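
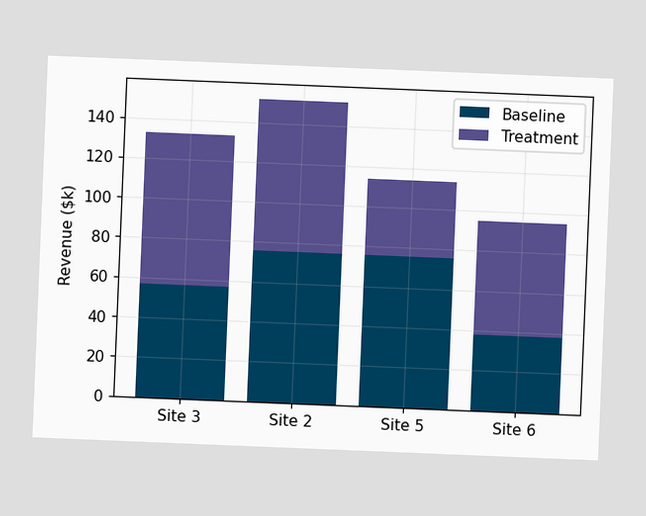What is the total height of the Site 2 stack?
$152k

The chart is tilted about 2° clockwise. The Site 2 stack's top reaches $152k on the y-axis.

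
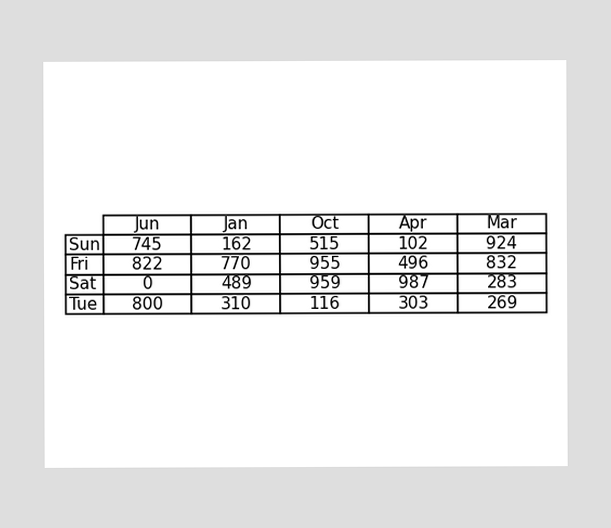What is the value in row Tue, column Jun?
800

The (Tue, Jun) cell reads 800.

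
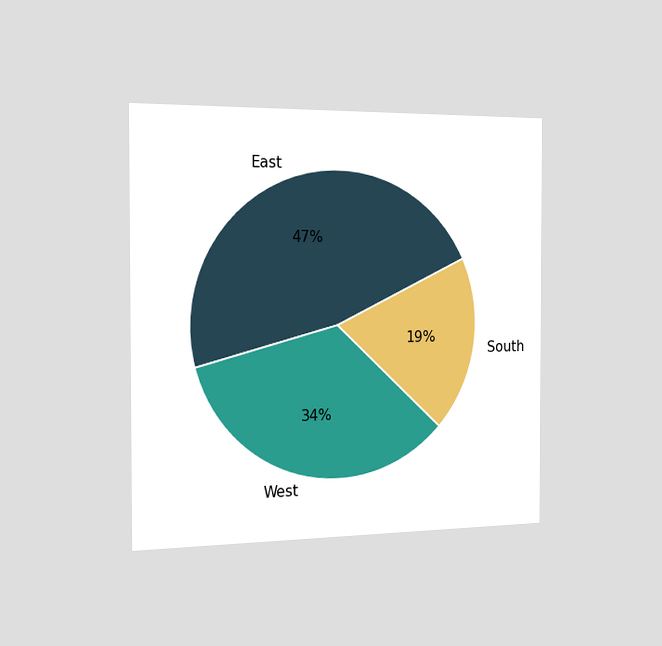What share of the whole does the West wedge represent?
The chart is viewed slightly from the left. The West slice takes up 34% of the pie.

34%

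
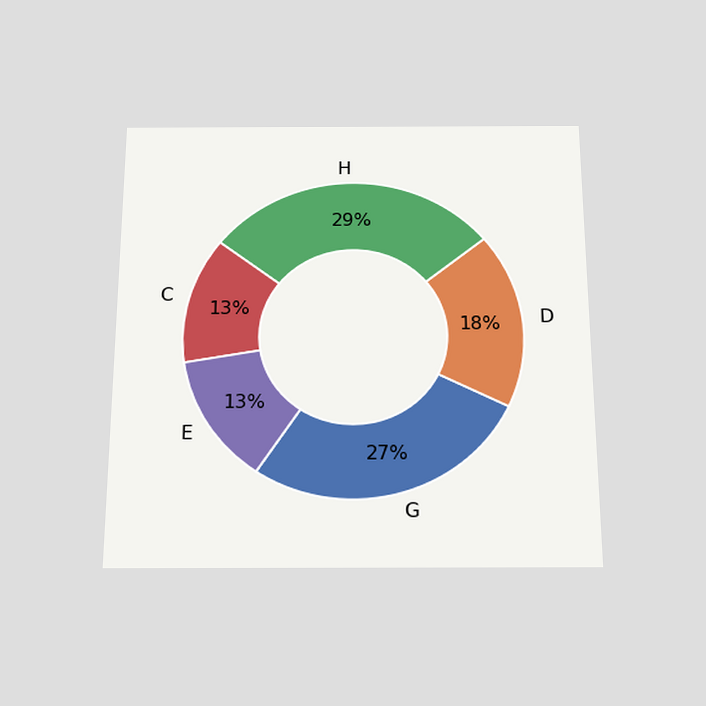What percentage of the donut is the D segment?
The chart is viewed slightly from below. The D segment takes up 18% of the ring.

18%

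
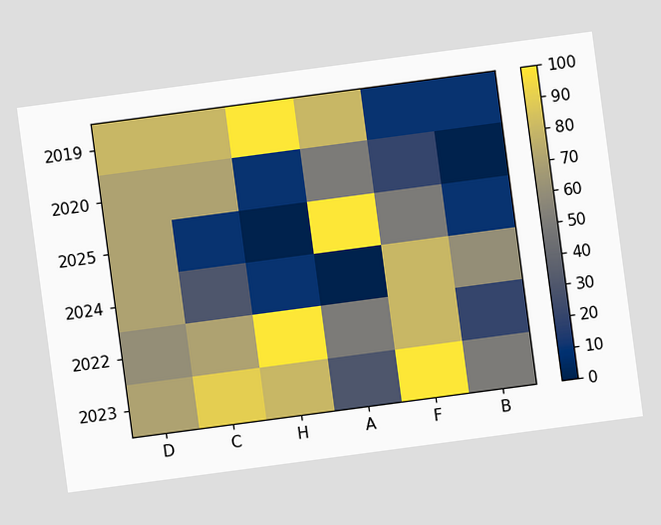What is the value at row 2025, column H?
0

The chart is tilted about 8° counter-clockwise. Matching cell (2025, H) against the colorbar gives 0.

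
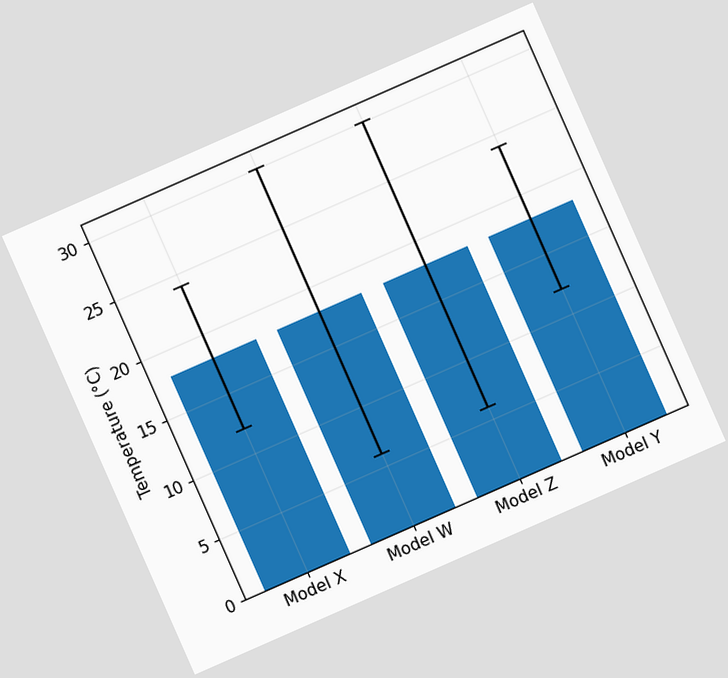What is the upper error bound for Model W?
The chart is tilted about 24° counter-clockwise. The Model W bar's upper whisker reaches 30°C.

30°C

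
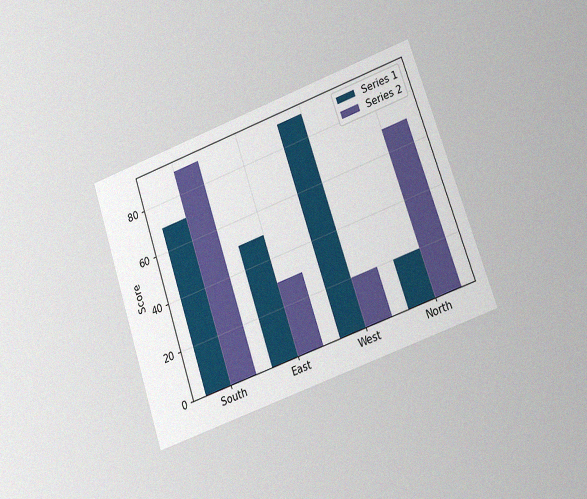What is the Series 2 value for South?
The chart is tilted about 19° counter-clockwise and viewed at a slight angle, with some photo noise. The Series 2 bar at South reaches 90 on the y-axis.

90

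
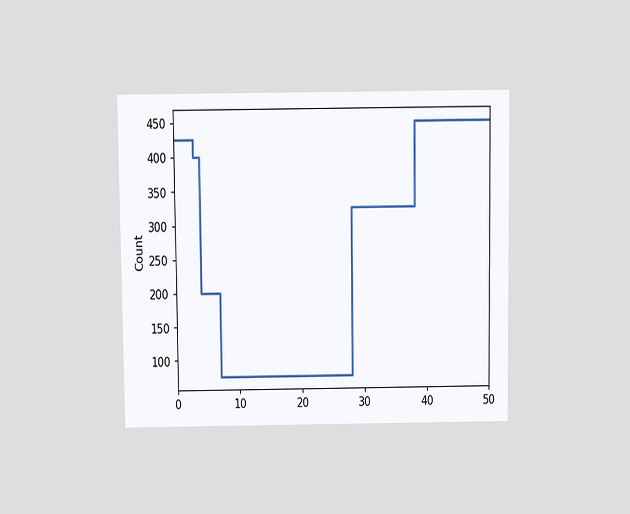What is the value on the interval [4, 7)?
200

The chart is viewed slightly from above. On [4, 7) the step sits at 200.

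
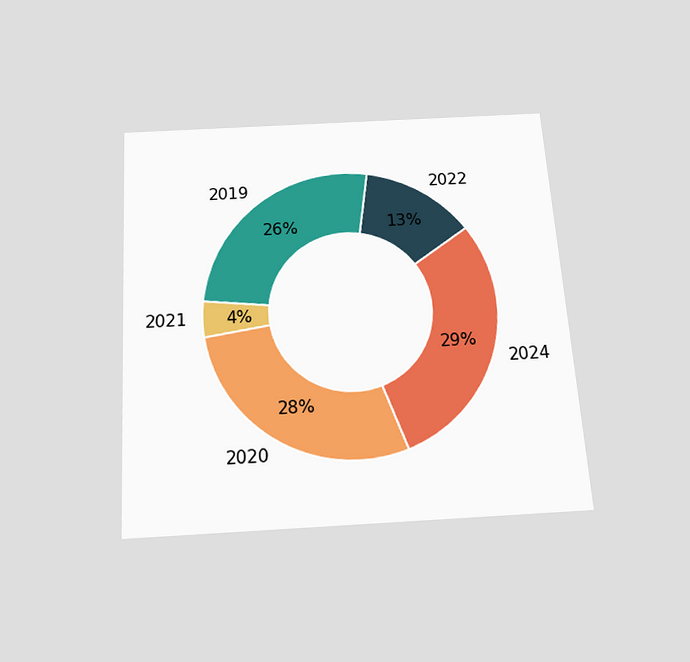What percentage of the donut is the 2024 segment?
The chart is tilted about 4° counter-clockwise and viewed slightly from below. The 2024 segment takes up 29% of the ring.

29%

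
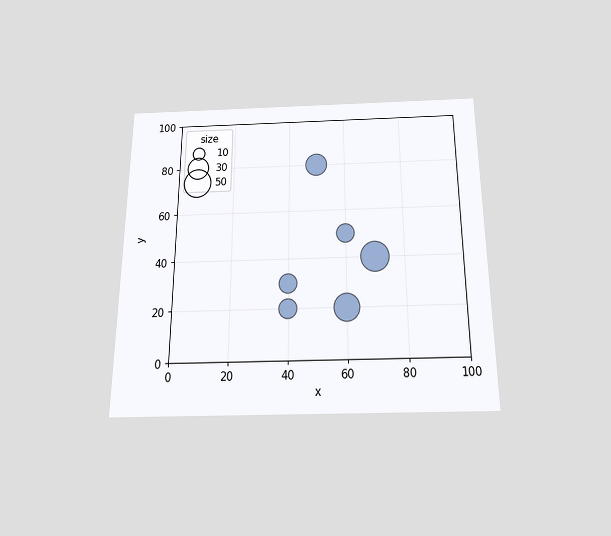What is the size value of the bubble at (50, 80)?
The chart is viewed slightly from below. Matching the bubble at (50, 80) against the size legend gives 30.

30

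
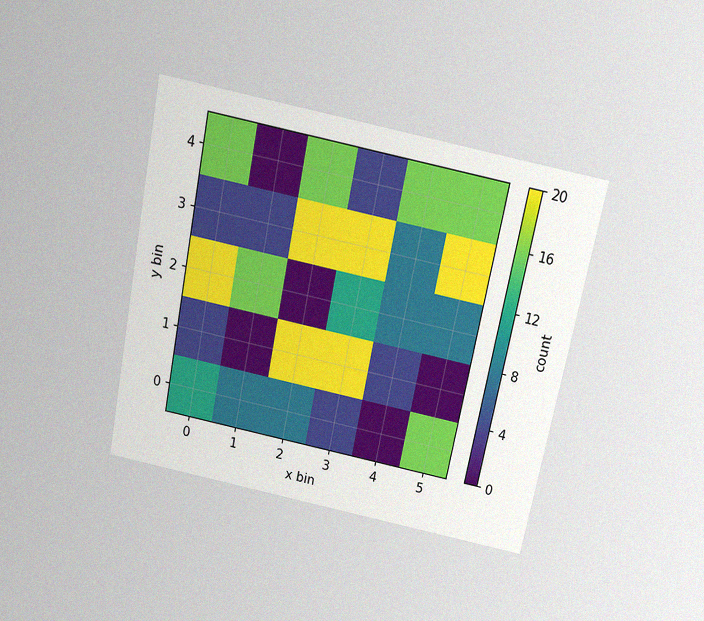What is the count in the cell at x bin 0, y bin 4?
The chart is tilted about 11° clockwise and viewed slightly from above, with some photo noise. Matching the cell (0, 4) against the colorbar gives 16.

16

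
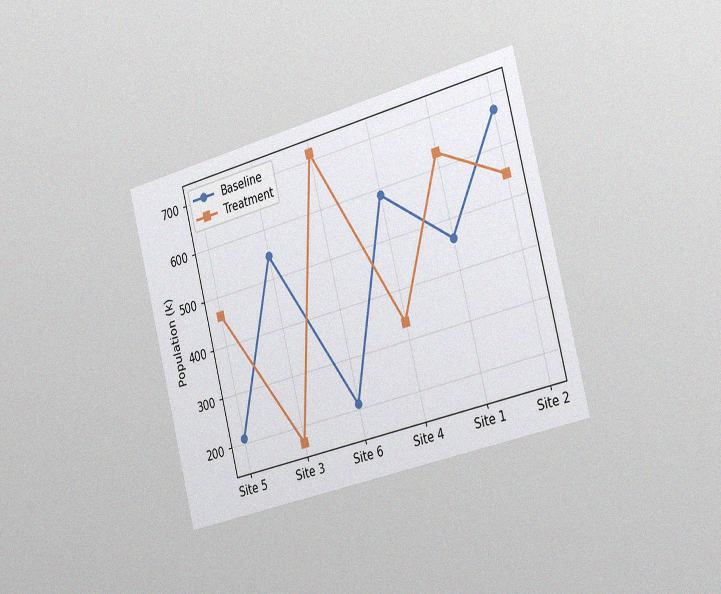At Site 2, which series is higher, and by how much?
Baseline, by 126k

The chart is tilted about 14° counter-clockwise and viewed slightly from the right, with some photo noise. At Site 2, Baseline sits above the other line by 126k.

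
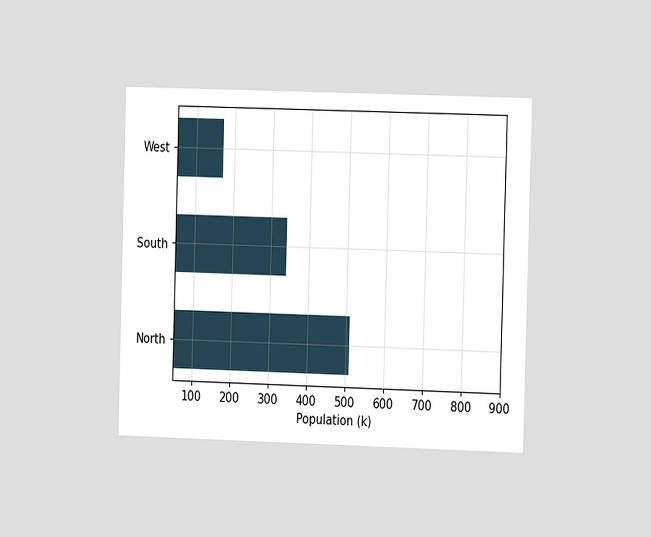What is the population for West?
170k

The chart is viewed at a slight angle. Reading along the chart's x-axis, the West bar reaches 170k.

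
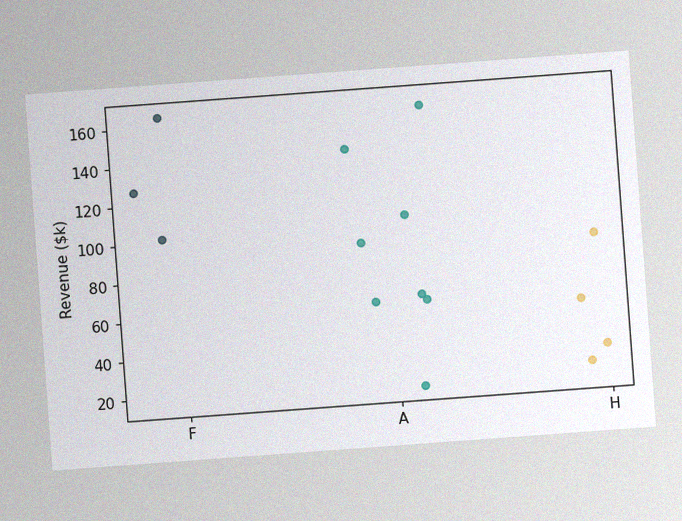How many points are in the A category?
8

The chart is tilted about 4° counter-clockwise, with some photo noise. Counting the markers in the A column gives 8.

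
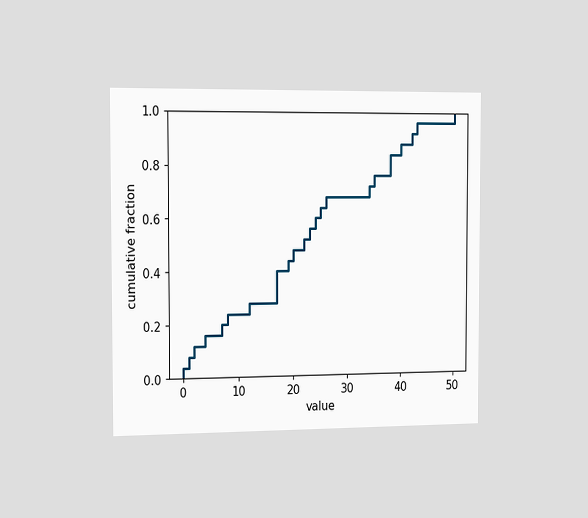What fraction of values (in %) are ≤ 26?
68%

The chart is viewed slightly from the left. At x=26 the ECDF step is at 68%.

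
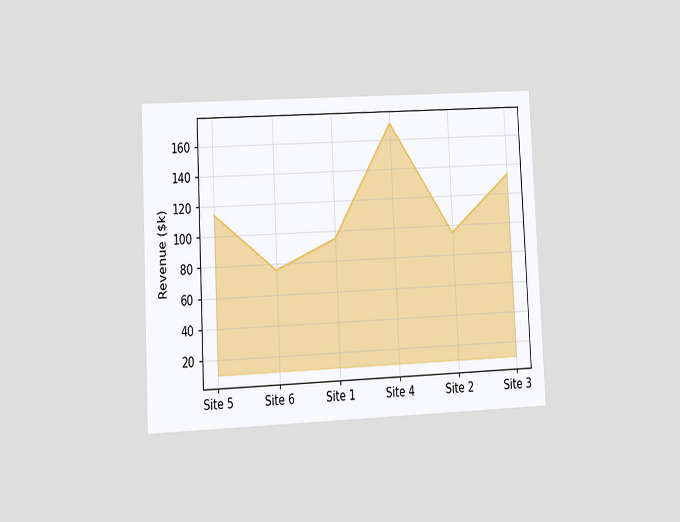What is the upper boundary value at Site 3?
$133k

The chart is tilted about 3° counter-clockwise and viewed at a slight angle. At Site 3 the upper boundary is at $133k.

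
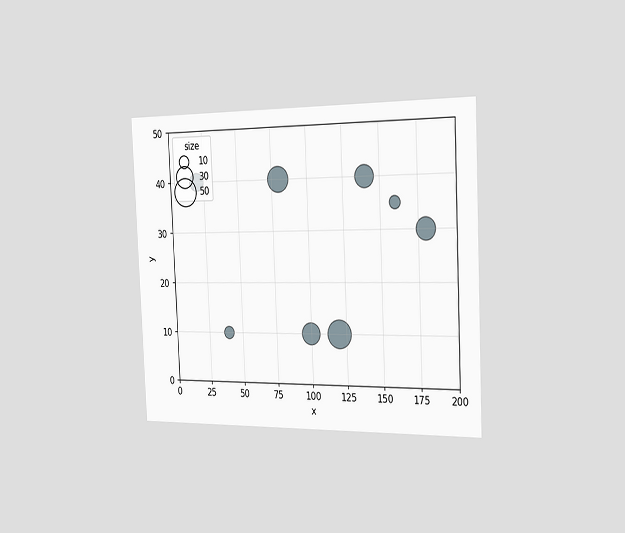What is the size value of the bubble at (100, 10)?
The chart is tilted about 3° counter-clockwise and viewed slightly from the right. Matching the bubble at (100, 10) against the size legend gives 30.

30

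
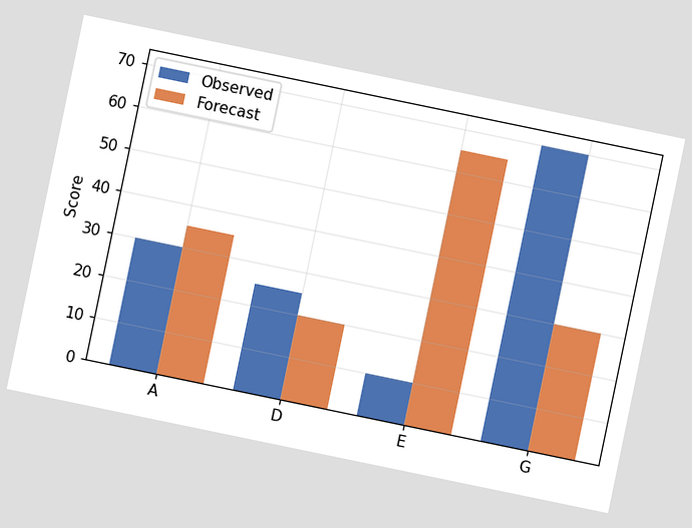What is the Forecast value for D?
The chart is tilted about 12° clockwise. The Forecast bar at D reaches 20 on the y-axis.

20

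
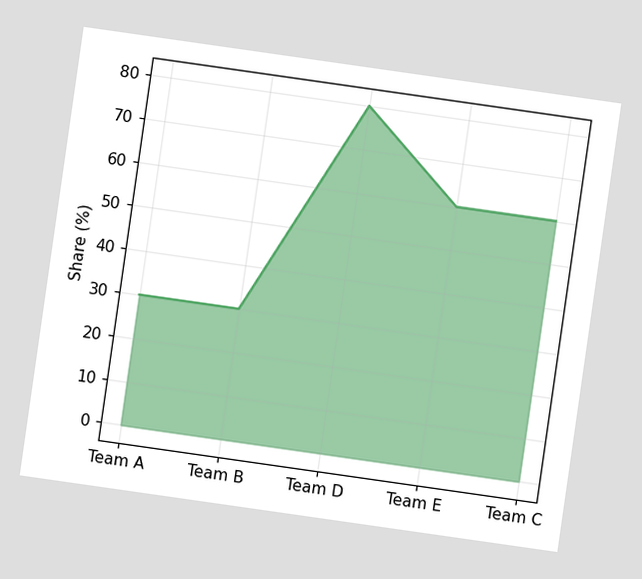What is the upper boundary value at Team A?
30%

The chart is tilted about 8° clockwise. At Team A the upper boundary is at 30%.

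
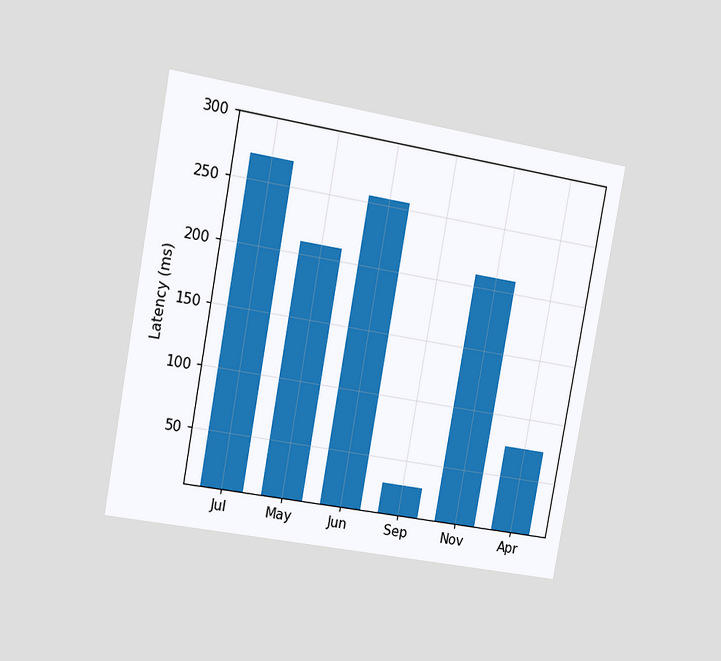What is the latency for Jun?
The chart is tilted about 10° clockwise and viewed slightly from the left. Reading along the chart's y-axis, the Jun bar reaches 255ms.

255ms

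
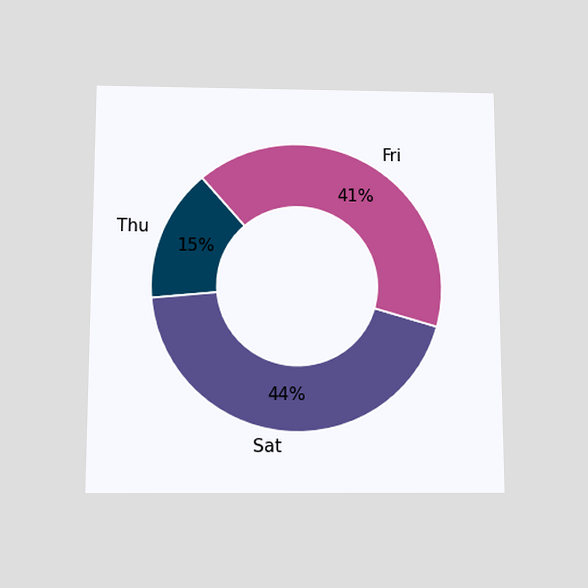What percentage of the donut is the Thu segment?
The chart is viewed slightly from below. The Thu segment takes up 15% of the ring.

15%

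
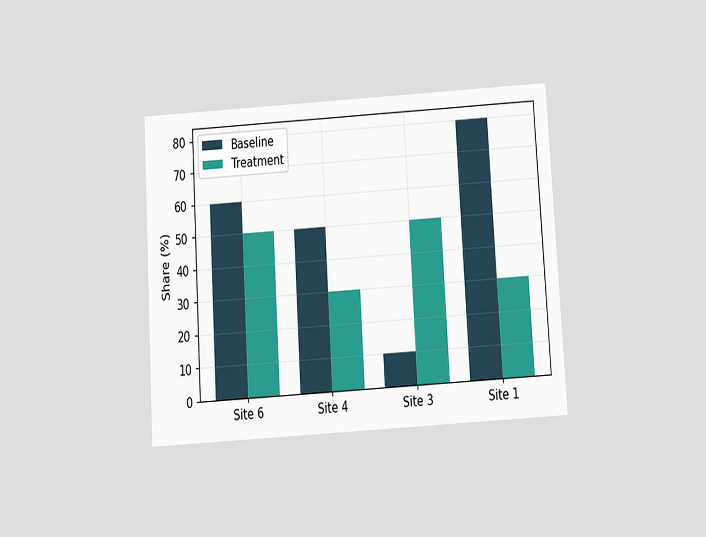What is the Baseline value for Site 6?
60%

The chart is tilted about 3° counter-clockwise and viewed slightly from below. The Baseline bar at Site 6 reaches 60% on the y-axis.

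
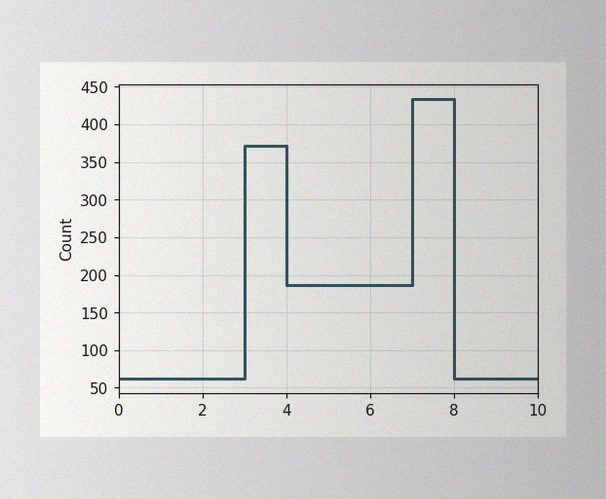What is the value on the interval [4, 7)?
The image has some photo noise and uneven lighting. On [4, 7) the step sits at 186.

186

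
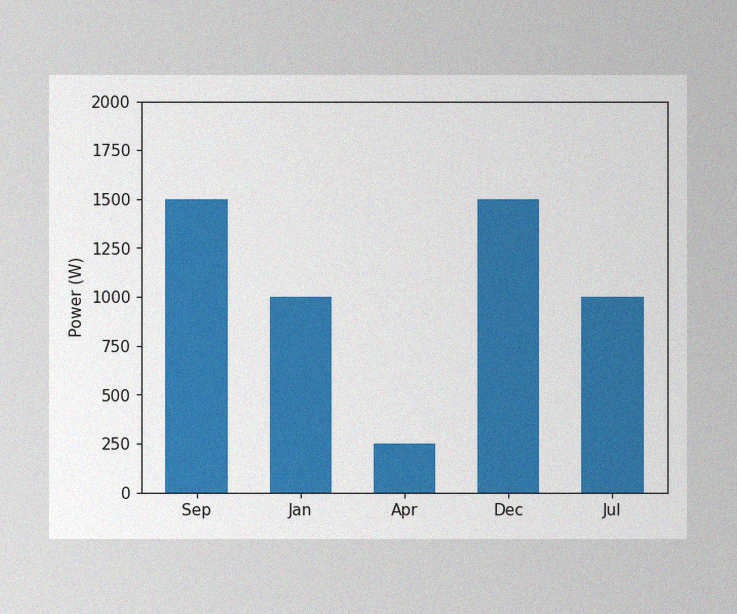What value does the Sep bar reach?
The image has some photo noise and uneven lighting. Reading along the chart's y-axis, the Sep bar reaches 1500W.

1500W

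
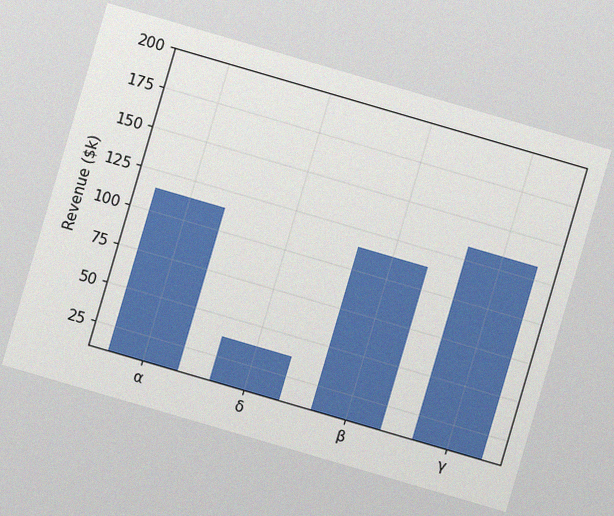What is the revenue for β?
$114k

The chart is tilted about 16° clockwise, with some photo noise. Reading along the chart's y-axis, the β bar reaches $114k.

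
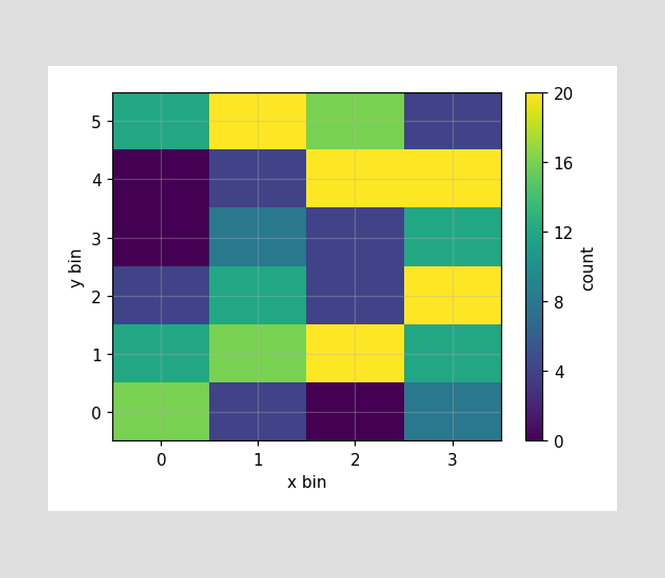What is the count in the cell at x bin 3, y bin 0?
8

Matching the cell (3, 0) against the colorbar gives 8.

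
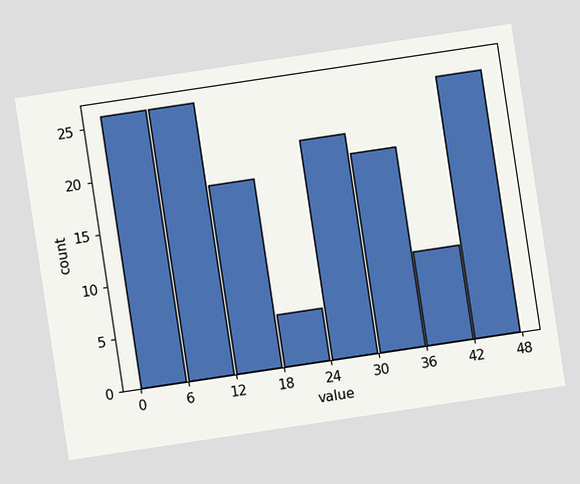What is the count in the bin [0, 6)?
The chart is tilted about 9° counter-clockwise. The [0, 6) bin has height 26.

26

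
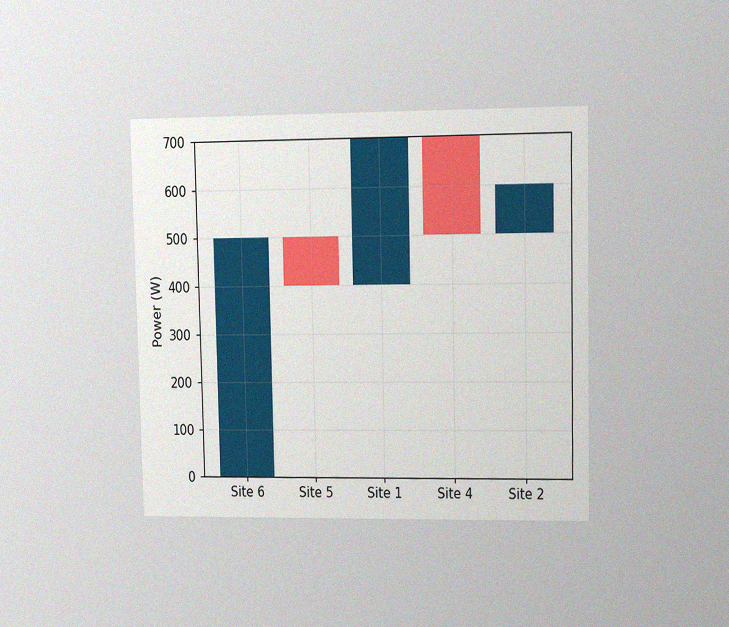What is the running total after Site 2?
600W

The chart is viewed slightly from the right, with some photo noise. After Site 2 the running total reaches 600W.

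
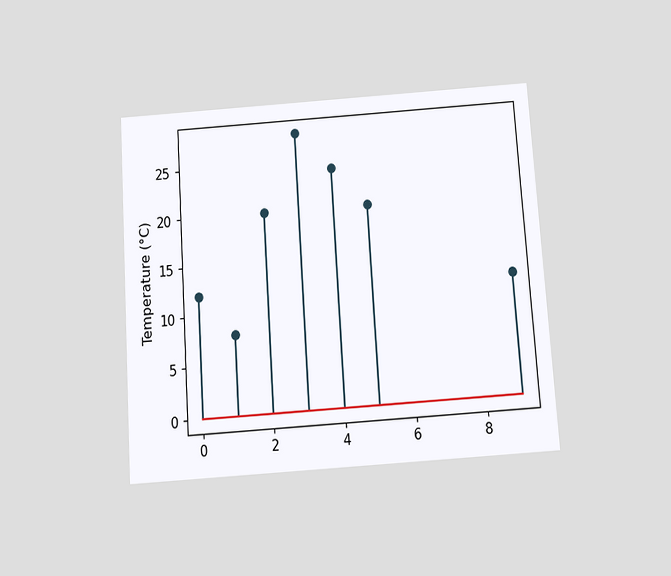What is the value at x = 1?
8°C

The chart is tilted about 4° counter-clockwise and viewed slightly from below. The stem at x=1 reaches 8°C.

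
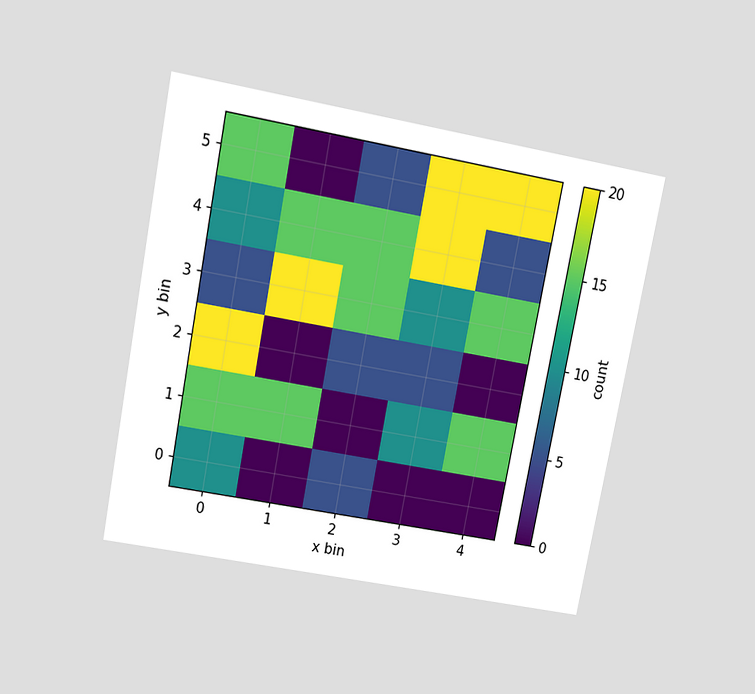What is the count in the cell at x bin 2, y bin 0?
The chart is tilted about 11° clockwise and viewed slightly from above. Matching the cell (2, 0) against the colorbar gives 5.

5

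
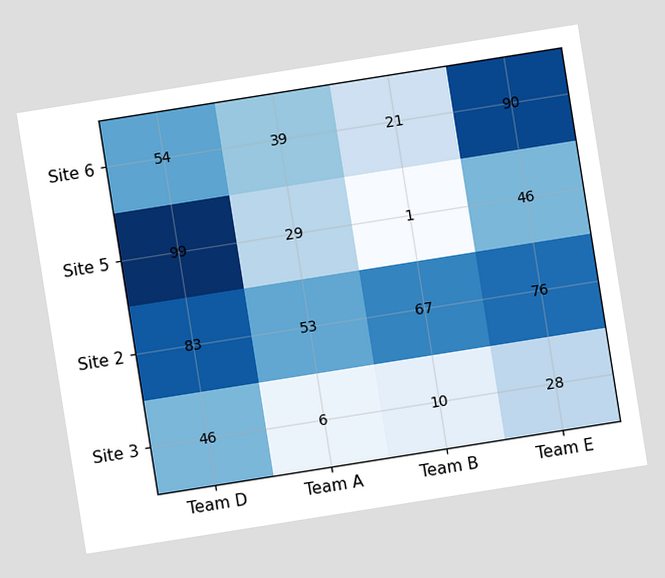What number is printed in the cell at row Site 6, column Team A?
The chart is tilted about 9° counter-clockwise. The (Site 6, Team A) cell reads 39.

39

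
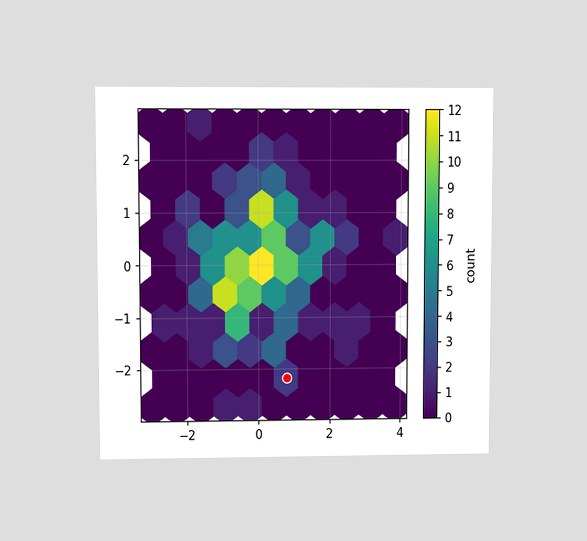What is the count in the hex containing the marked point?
The chart is viewed at a slight angle. The marked hex reads 2 on the colorbar.

2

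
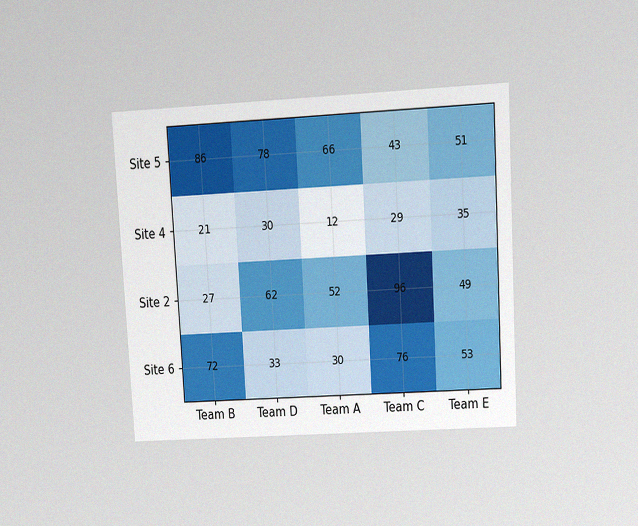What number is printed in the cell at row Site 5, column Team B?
86

The chart is tilted about 3° counter-clockwise and viewed at a slight angle, with some photo noise. The (Site 5, Team B) cell reads 86.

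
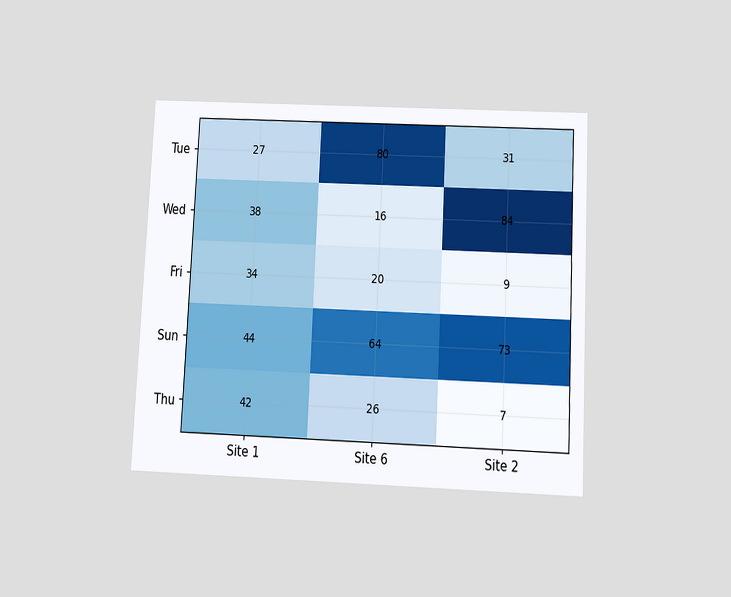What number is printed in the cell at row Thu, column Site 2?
7

The chart is tilted about 3° clockwise and viewed slightly from below. The (Thu, Site 2) cell reads 7.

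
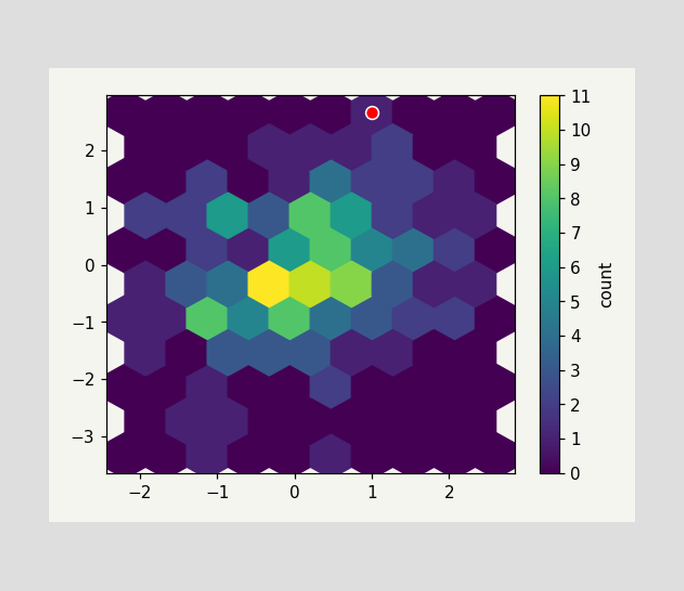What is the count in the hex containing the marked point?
The marked hex reads 1 on the colorbar.

1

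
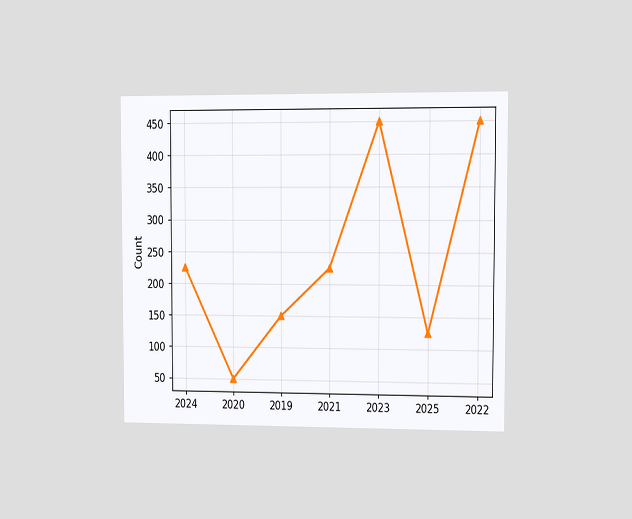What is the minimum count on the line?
The chart is viewed at a slight angle. The lowest point is at 2020, and reading across to the y-axis gives 50.

50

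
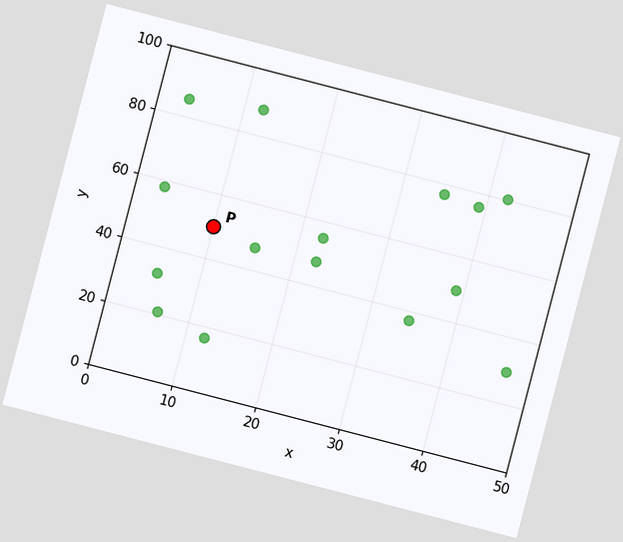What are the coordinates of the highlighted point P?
(10, 50)

The chart is tilted about 15° clockwise. Following the gridlines from P to each axis, P sits at (10, 50).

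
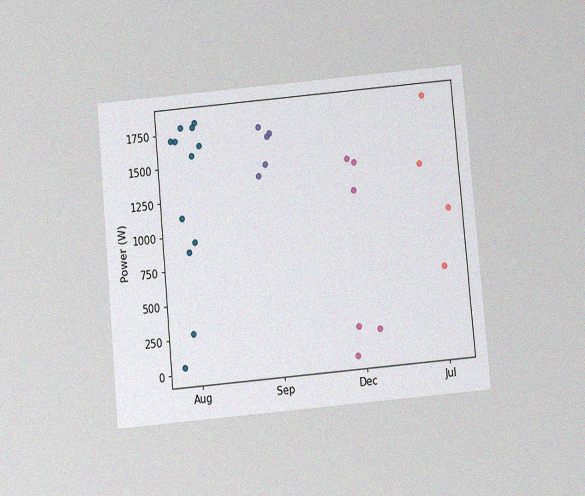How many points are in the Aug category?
12

The chart is tilted about 5° counter-clockwise and viewed slightly from below, with some photo noise. Counting the markers in the Aug column gives 12.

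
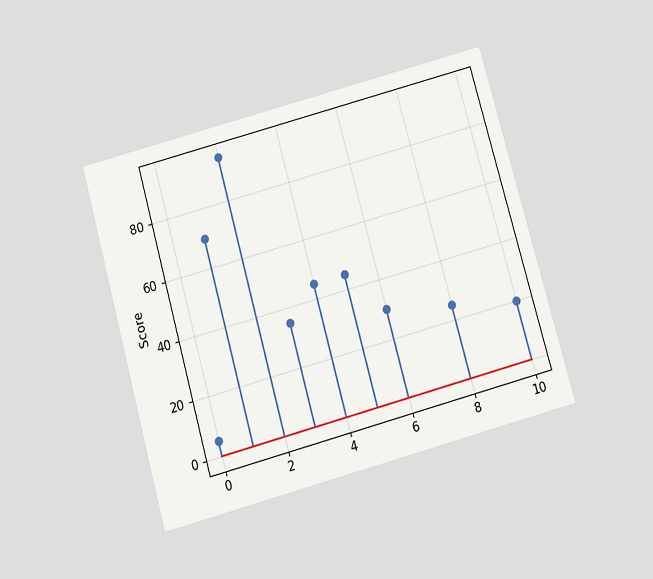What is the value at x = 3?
35

The chart is tilted about 15° counter-clockwise and viewed slightly from below. The stem at x=3 reaches 35.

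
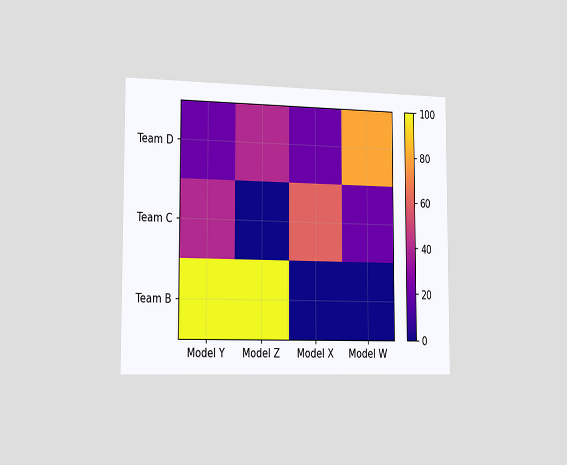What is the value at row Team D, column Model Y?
The chart is viewed slightly from the left. Matching cell (Team D, Model Y) against the colorbar gives 20.

20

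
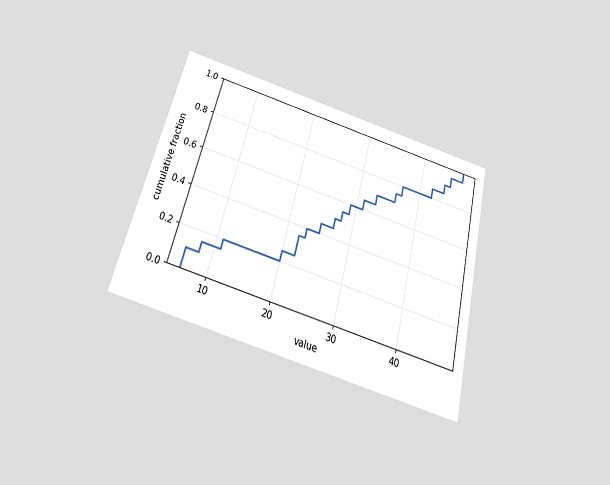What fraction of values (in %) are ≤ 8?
The chart is tilted about 14° clockwise and viewed slightly from below. At x=8 the ECDF step is at 15%.

15%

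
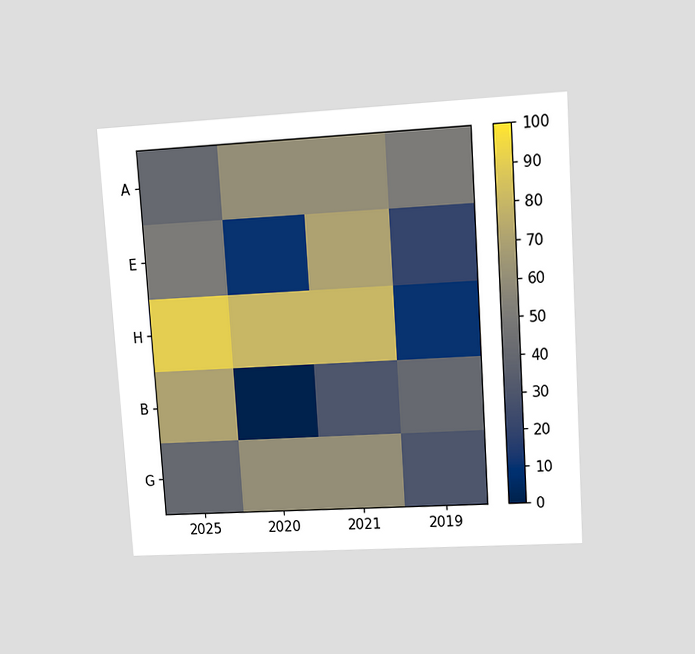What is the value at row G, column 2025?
The chart is tilted about 4° counter-clockwise and viewed at a slight angle. Matching cell (G, 2025) against the colorbar gives 40.

40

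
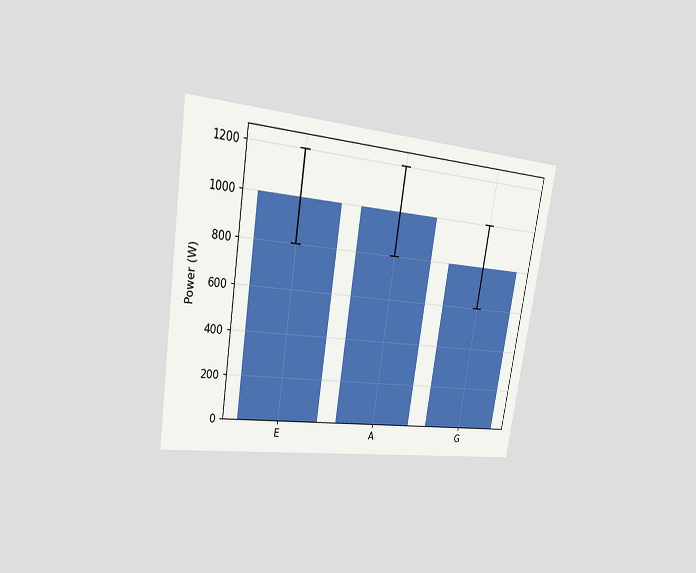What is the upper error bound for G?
1000W

The chart is tilted about 9° clockwise and viewed slightly from the left. The G bar's upper whisker reaches 1000W.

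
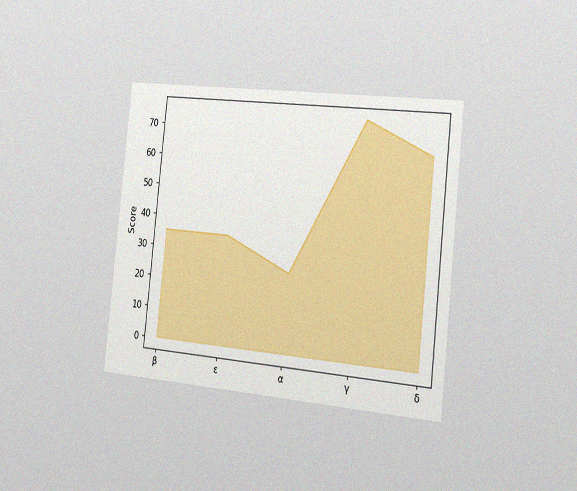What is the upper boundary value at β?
The chart is tilted about 6° clockwise and viewed slightly from the right, with some photo noise. At β the upper boundary is at 35.

35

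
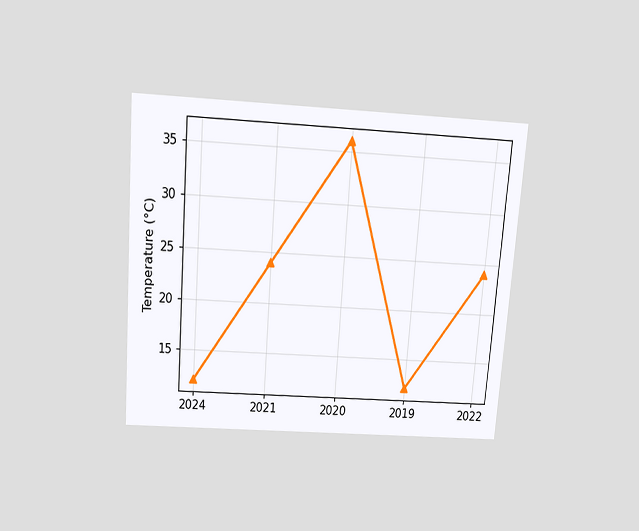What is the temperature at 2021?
The chart is tilted about 4° clockwise and viewed slightly from above. At 2021, the line is at 24°C.

24°C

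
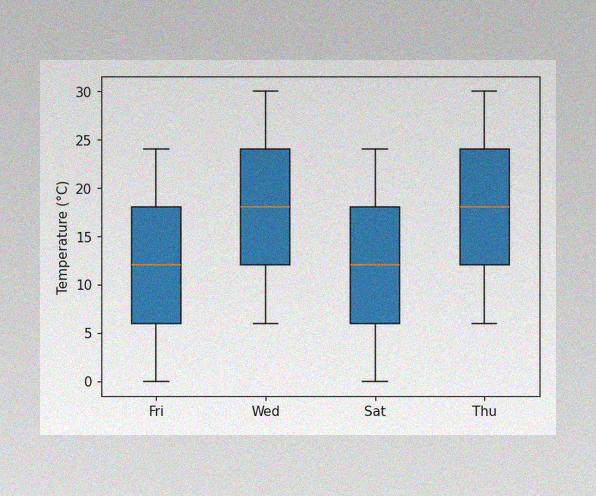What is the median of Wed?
18°C

The image has some photo noise and uneven lighting. The median line in the Wed box sits at 18°C.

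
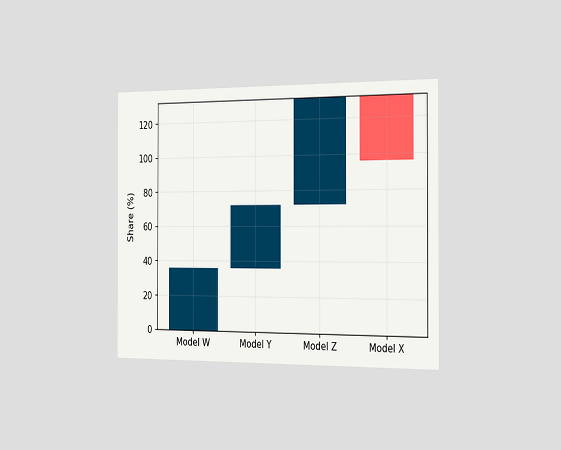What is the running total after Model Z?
The chart is viewed slightly from the right. After Model Z the running total reaches 132%.

132%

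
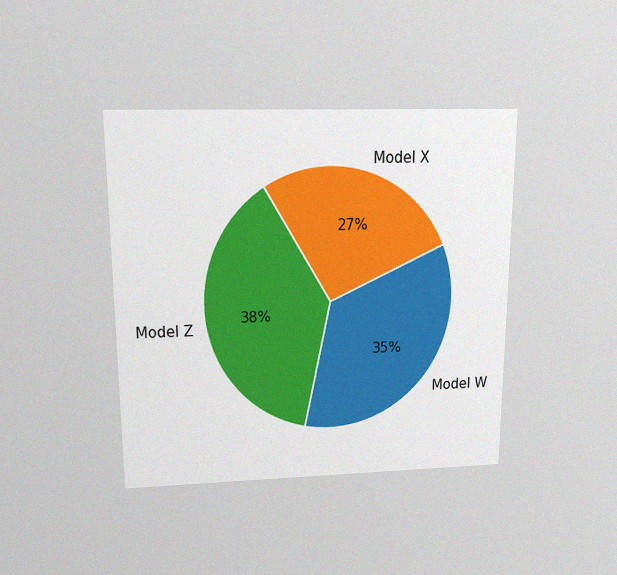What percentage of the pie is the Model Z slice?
38%

The chart is viewed slightly from above, with some photo noise. The Model Z slice takes up 38% of the pie.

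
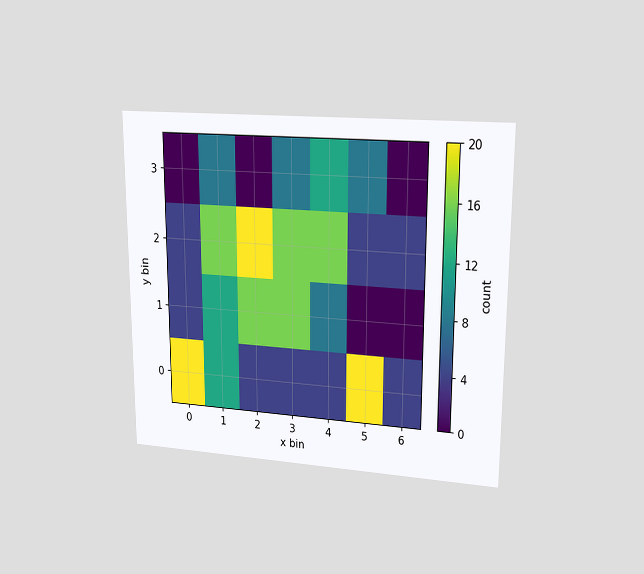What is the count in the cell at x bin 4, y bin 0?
The chart is viewed at a slight angle. Matching the cell (4, 0) against the colorbar gives 4.

4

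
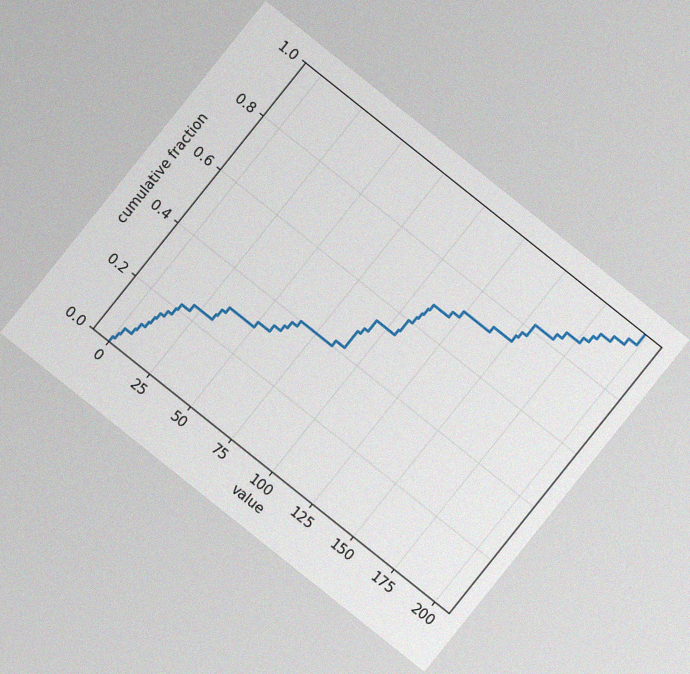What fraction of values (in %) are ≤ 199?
The chart is tilted about 39° clockwise, with some photo noise. At x=199 the ECDF step is at 100%.

100%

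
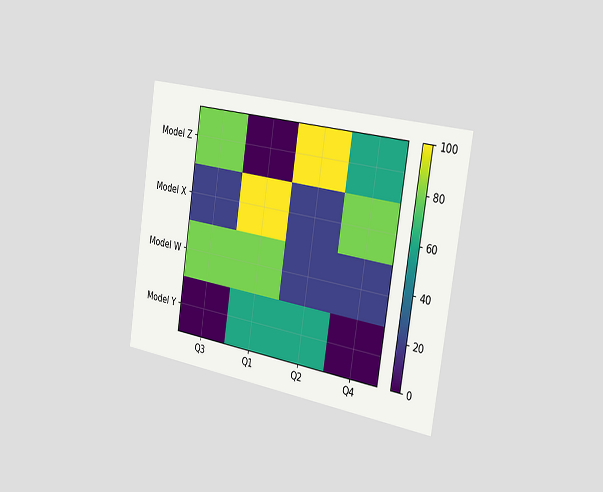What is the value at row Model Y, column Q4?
0

The chart is tilted about 9° clockwise and viewed slightly from the right. Matching cell (Model Y, Q4) against the colorbar gives 0.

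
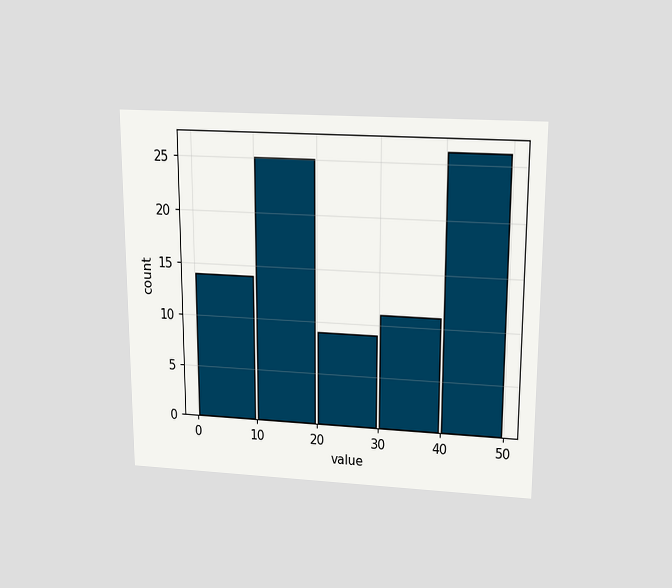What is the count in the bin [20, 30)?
The chart is viewed slightly from above. The [20, 30) bin has height 9.

9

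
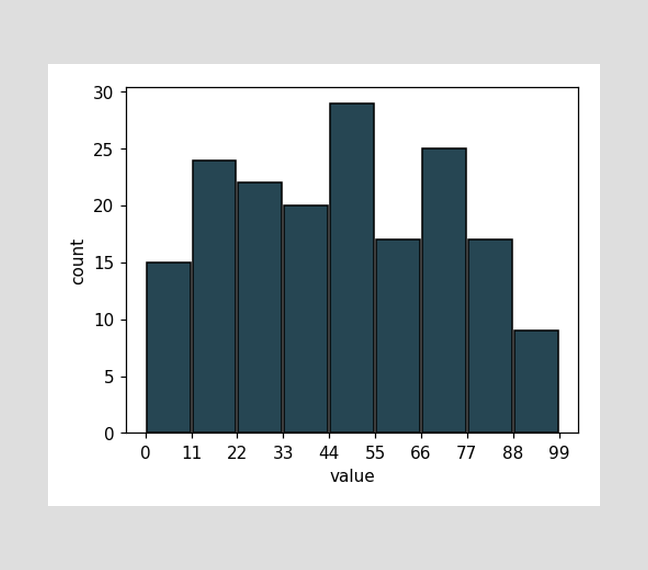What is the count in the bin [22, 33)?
22

The [22, 33) bin has height 22.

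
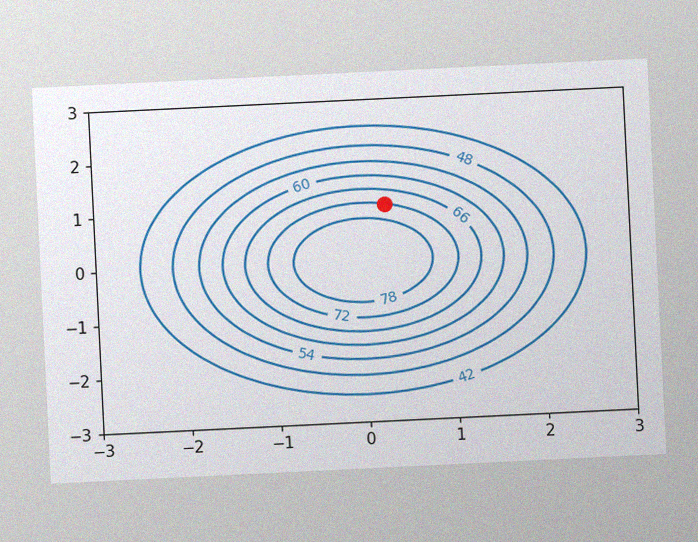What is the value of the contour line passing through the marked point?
The chart is tilted about 3° counter-clockwise, with some photo noise. The marked point sits on the contour labelled 72.

72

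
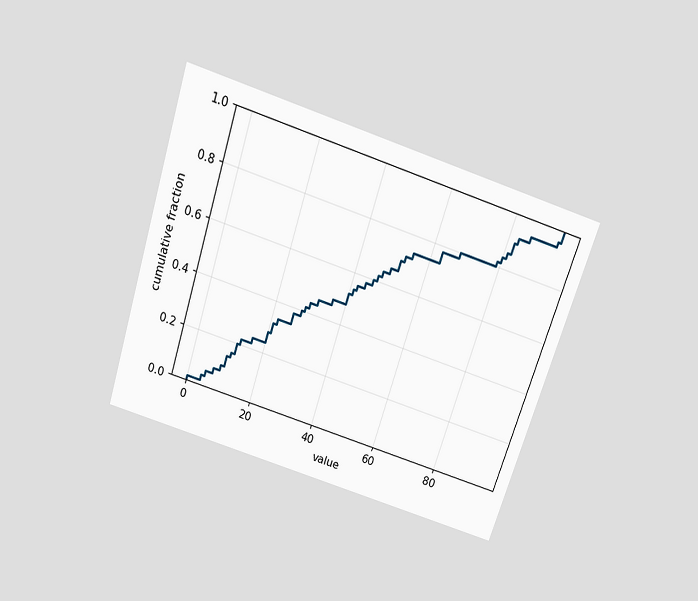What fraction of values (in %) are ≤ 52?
70%

The chart is tilted about 18° clockwise and viewed slightly from above. At x=52 the ECDF step is at 70%.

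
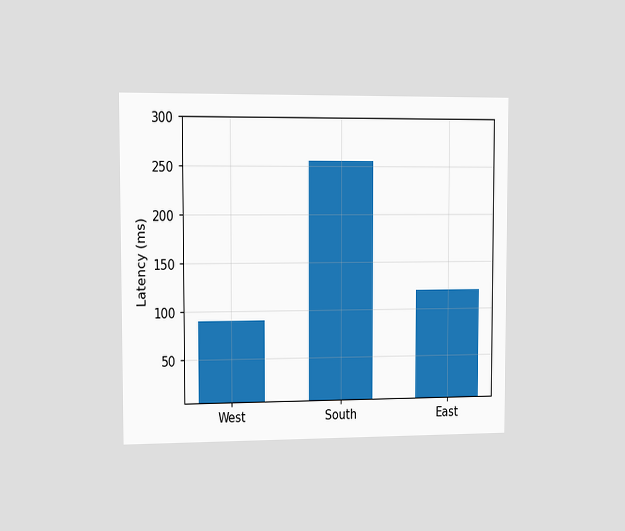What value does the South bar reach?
The chart is viewed slightly from the left. Reading along the chart's y-axis, the South bar reaches 255ms.

255ms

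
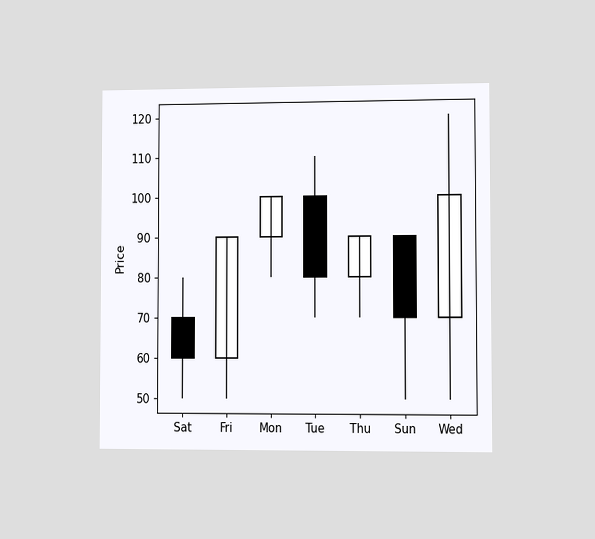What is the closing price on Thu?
The chart is viewed slightly from the right. The Thu candle closes at 90.

90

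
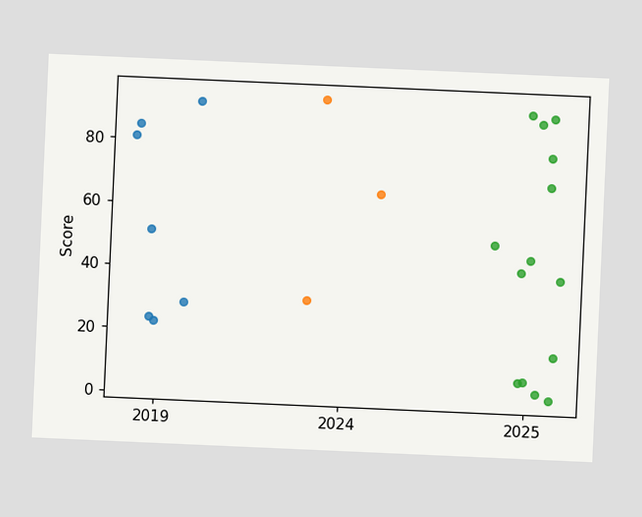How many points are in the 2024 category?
3

The chart is tilted about 3° clockwise. Counting the markers in the 2024 column gives 3.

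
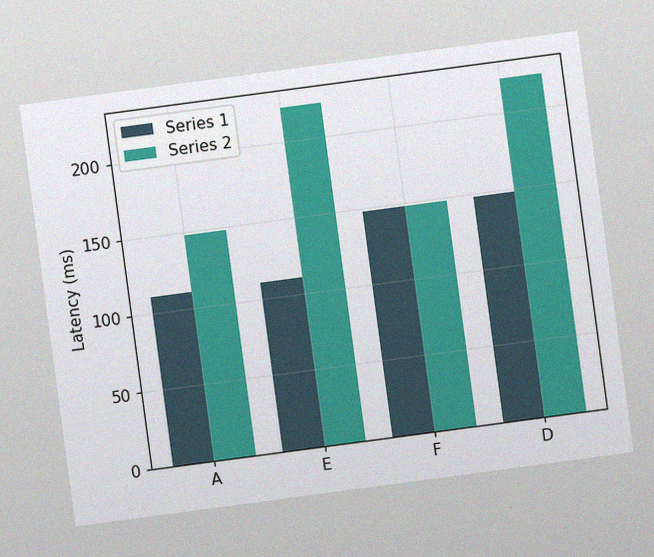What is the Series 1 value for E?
The chart is tilted about 8° counter-clockwise, with some photo noise. The Series 1 bar at E reaches 111ms on the y-axis.

111ms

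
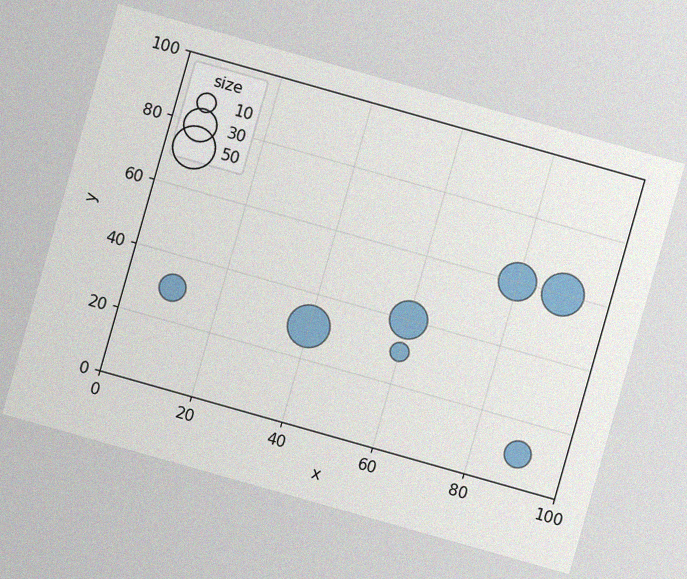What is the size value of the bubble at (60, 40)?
40

The chart is tilted about 16° clockwise, with some photo noise. Matching the bubble at (60, 40) against the size legend gives 40.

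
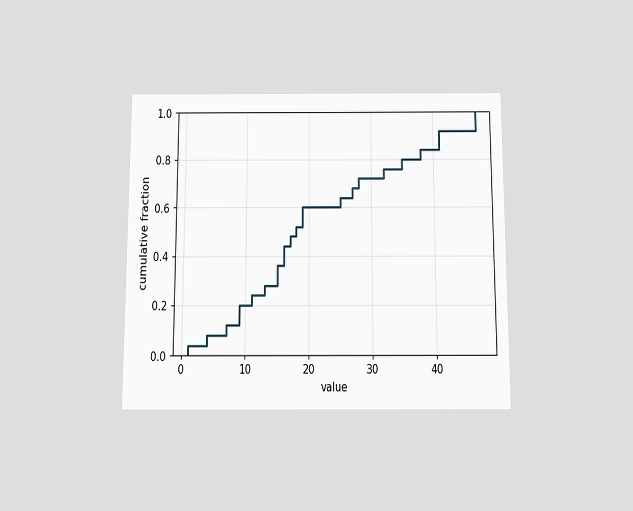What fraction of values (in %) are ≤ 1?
4%

The chart is viewed slightly from below. At x=1 the ECDF step is at 4%.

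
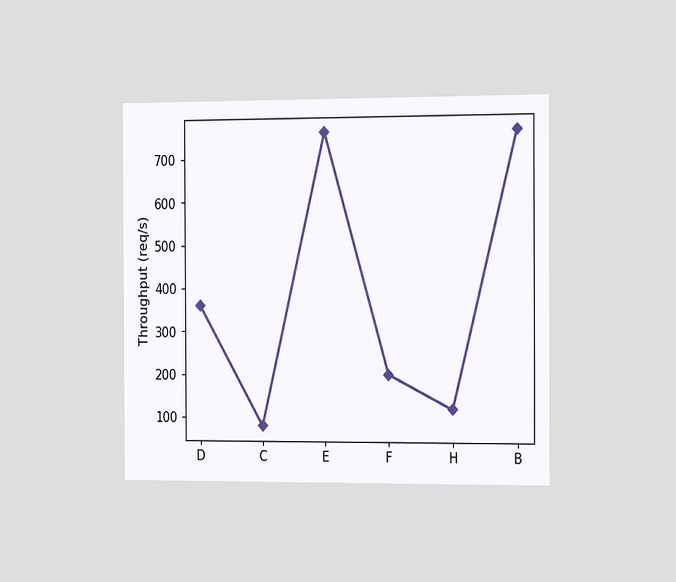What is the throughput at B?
The chart is viewed slightly from the right. At B, the line is at 760req/s.

760req/s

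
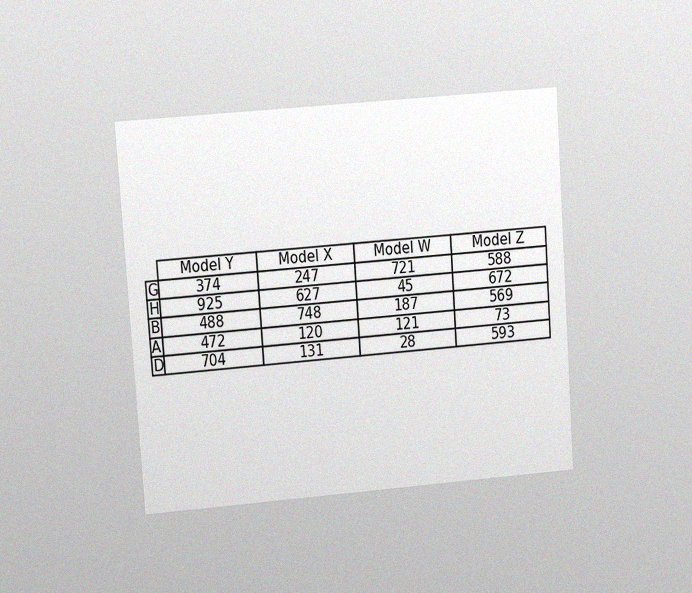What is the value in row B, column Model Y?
The chart is tilted about 4° counter-clockwise and viewed at a slight angle, with some photo noise. The (B, Model Y) cell reads 488.

488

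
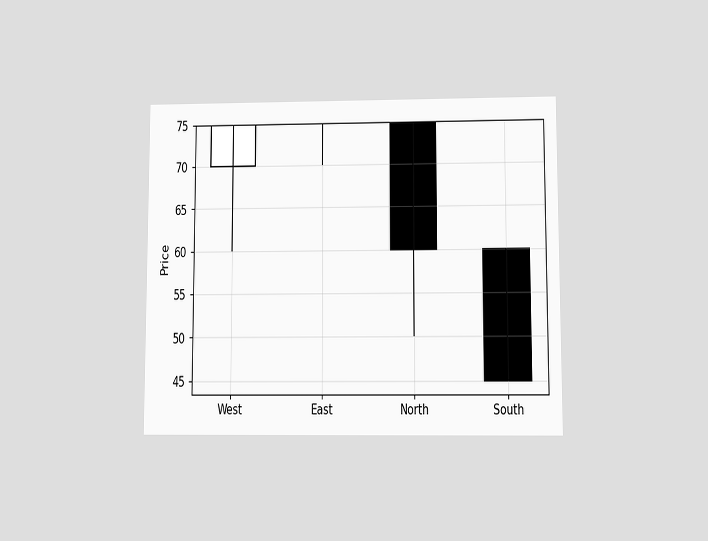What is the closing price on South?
The chart is viewed at a slight angle. The South candle closes at 45.

45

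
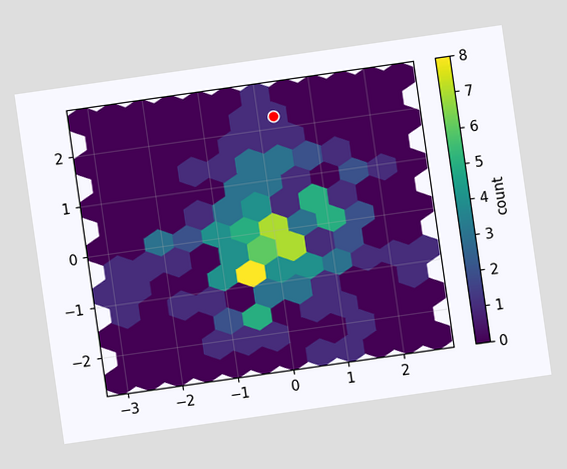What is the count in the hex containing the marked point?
The chart is tilted about 8° counter-clockwise. The marked hex reads 1 on the colorbar.

1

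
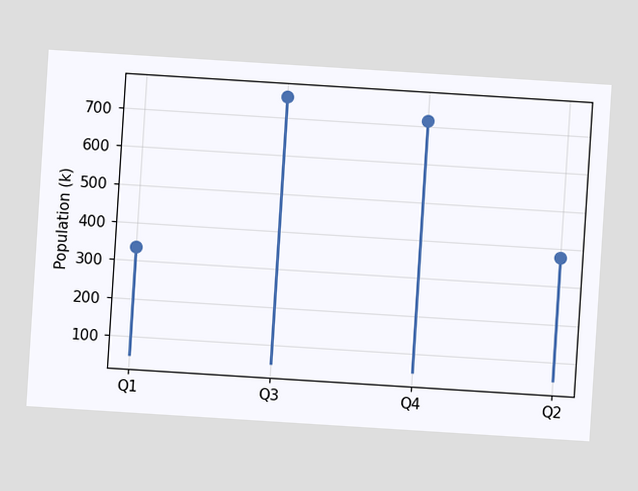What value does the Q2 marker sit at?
The chart is tilted about 4° clockwise. The Q2 marker sits at 378k.

378k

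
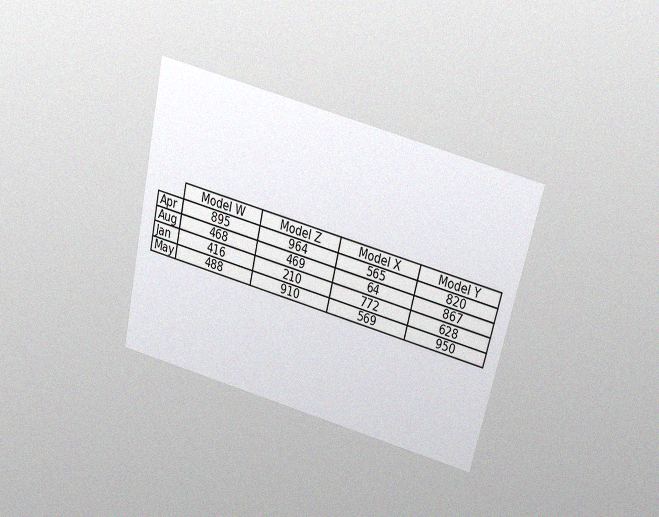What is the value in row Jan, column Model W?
416

The chart is tilted about 13° clockwise and viewed slightly from above, with some photo noise. The (Jan, Model W) cell reads 416.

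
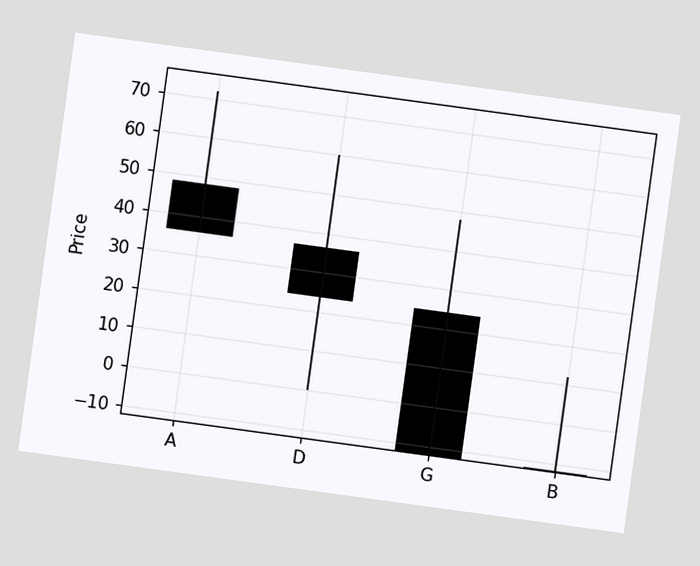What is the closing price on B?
-12

The chart is tilted about 8° clockwise. The B candle closes at -12.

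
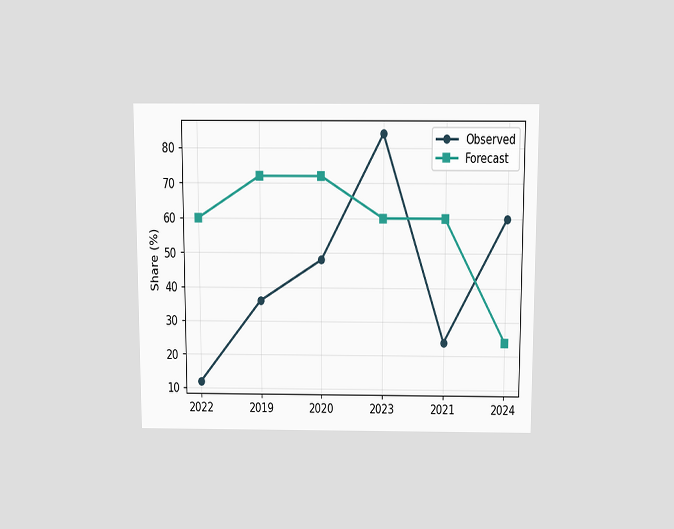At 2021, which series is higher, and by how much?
The chart is viewed slightly from above. At 2021, Forecast sits above the other line by 36%.

Forecast, by 36%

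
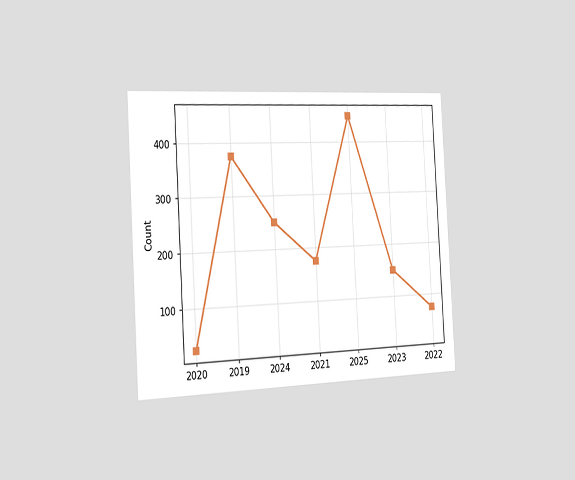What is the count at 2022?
The chart is tilted about 3° counter-clockwise and viewed slightly from the left. At 2022, the line is at 75.

75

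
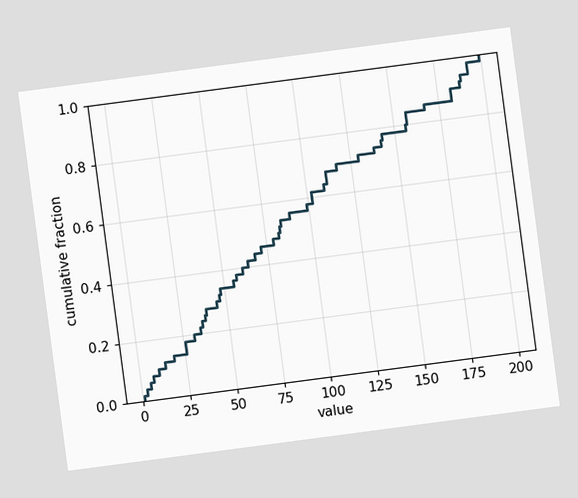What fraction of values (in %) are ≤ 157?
The chart is tilted about 8° counter-clockwise. At x=157 the ECDF step is at 84%.

84%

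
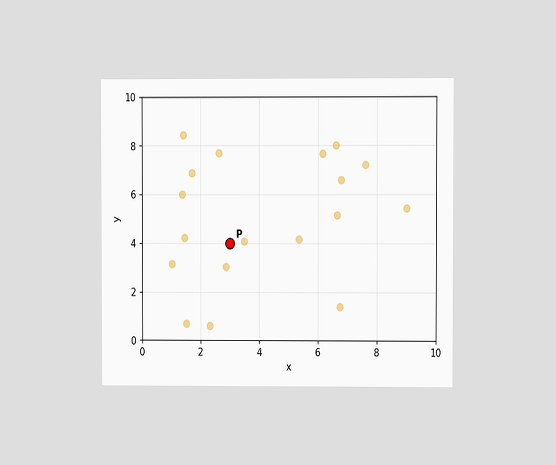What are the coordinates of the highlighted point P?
The chart is viewed at a slight angle. Following the gridlines from P to each axis, P sits at (3, 4).

(3, 4)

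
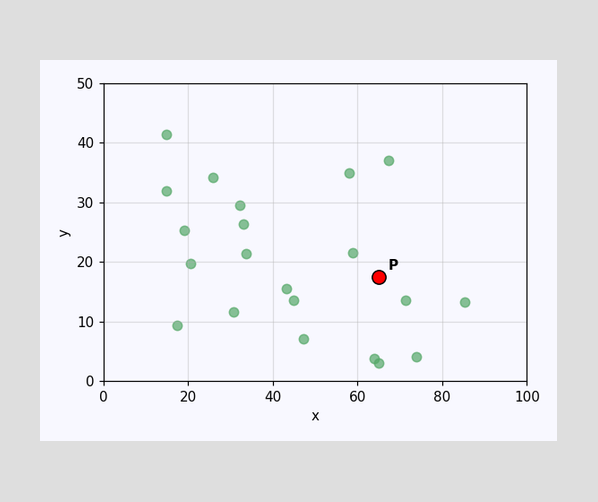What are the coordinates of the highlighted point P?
Following the gridlines from P to each axis, P sits at (65, 17.5).

(65, 17.5)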